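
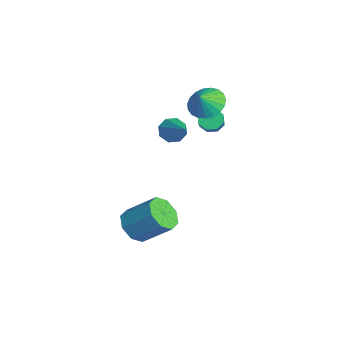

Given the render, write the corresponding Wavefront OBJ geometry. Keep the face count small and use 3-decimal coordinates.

v 0.278 -4.436 -3.556
v 1.075 -4.274 -4.251
v 1.959 -3.002 -2.939
v 1.162 -3.164 -2.244
v 0.459 -3.743 -4.35
v 1.344 -2.471 -3.039
v -0.263 -3.618 -3.985
v 0.622 -2.346 -2.673
v -0.668 -3.972 -3.368
v 0.216 -2.701 -2.056
v -0.519 -4.598 -2.861
v 0.365 -3.326 -1.549
v 0.096 -5.129 -2.761
v 0.981 -3.857 -1.45
v 0.818 -5.254 -3.127
v 1.703 -3.982 -1.815
v 1.224 -4.899 -3.744
v 2.108 -3.628 -2.432
v -1.972 0.116 3.32
v -0.984 0.183 2.94
v -1.628 -0.396 4.12
v -1.013 0.548 3.185
v -1.207 0.838 3.454
v -1.534 1.003 3.7
v -1.936 1.015 3.88
v -2.344 0.872 3.963
v -2.688 0.597 3.935
v -2.908 0.24 3.801
v -2.966 -0.139 3.583
v -2.852 -0.474 3.32
v -2.586 -0.707 3.057
v -2.213 -0.797 2.839
v -1.799 -0.73 2.705
v -1.415 -0.516 2.677
v -1.127 -0.193 2.76
v -1.611 -1.806 1.884
v -1.205 -1.561 1.253
v 0.131 -1.734 3.036
v -1.435 -1.102 1.572
v -1.768 -1.056 2.075
v -2.01 -1.449 2.465
v -2.018 -2.051 2.516
v -1.788 -2.51 2.196
v -1.455 -2.557 1.694
v -1.213 -2.164 1.304
v -2.561 0.608 1.437
v -2.227 0.26 0.93
v -1.345 -0.097 1.756
v -1.679 0.252 2.263
v -2.062 0.768 0.973
v -1.18 0.411 1.799
v -2.189 1.182 1.288
v -1.307 0.826 2.114
v -2.534 1.261 1.69
v -1.652 0.904 2.516
v -2.895 0.957 1.944
v -2.013 0.6 2.77
v -3.06 0.449 1.901
v -2.178 0.092 2.727
v -2.933 0.034 1.586
v -2.051 -0.322 2.412
v -2.588 -0.044 1.184
v -1.706 -0.401 2.01
f 2 1 5
f 2 5 3
f 3 5 6
f 3 6 4
f 5 1 7
f 5 7 6
f 6 7 8
f 6 8 4
f 7 1 9
f 7 9 8
f 8 9 10
f 8 10 4
f 9 1 11
f 9 11 10
f 10 11 12
f 10 12 4
f 11 1 13
f 11 13 12
f 12 13 14
f 12 14 4
f 13 1 15
f 13 15 14
f 14 15 16
f 14 16 4
f 15 1 17
f 15 17 16
f 16 17 18
f 16 18 4
f 17 1 2
f 17 2 18
f 18 2 3
f 18 3 4
f 20 19 22
f 20 22 21
f 22 19 23
f 22 23 21
f 23 19 24
f 23 24 21
f 24 19 25
f 24 25 21
f 25 19 26
f 25 26 21
f 26 19 27
f 26 27 21
f 27 19 28
f 27 28 21
f 28 19 29
f 28 29 21
f 29 19 30
f 29 30 21
f 30 19 31
f 30 31 21
f 31 19 32
f 31 32 21
f 32 19 33
f 32 33 21
f 33 19 34
f 33 34 21
f 34 19 35
f 34 35 21
f 35 19 20
f 35 20 21
f 37 36 39
f 37 39 38
f 39 36 40
f 39 40 38
f 40 36 41
f 40 41 38
f 41 36 42
f 41 42 38
f 42 36 43
f 42 43 38
f 43 36 44
f 43 44 38
f 44 36 45
f 44 45 38
f 45 36 37
f 45 37 38
f 47 46 50
f 47 50 48
f 48 50 51
f 48 51 49
f 50 46 52
f 50 52 51
f 51 52 53
f 51 53 49
f 52 46 54
f 52 54 53
f 53 54 55
f 53 55 49
f 54 46 56
f 54 56 55
f 55 56 57
f 55 57 49
f 56 46 58
f 56 58 57
f 57 58 59
f 57 59 49
f 58 46 60
f 58 60 59
f 59 60 61
f 59 61 49
f 60 46 62
f 60 62 61
f 61 62 63
f 61 63 49
f 62 46 47
f 62 47 63
f 63 47 48
f 63 48 49



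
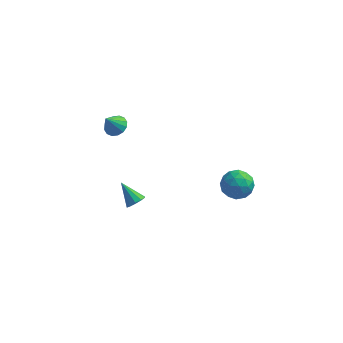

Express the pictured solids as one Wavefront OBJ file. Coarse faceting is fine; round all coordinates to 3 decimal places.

v 3.641 1.543 1.468
v 4.078 1.356 2.262
v 2.702 0.404 1.718
v 3.139 0.217 2.512
v 2.636 0.99 2.431
v 3.217 1.694 2.277
v 3.563 0.066 1.703
v 4.144 0.77 1.549
v 4.03 0.443 2.407
v 3.457 1.014 2.857
v 3.323 0.746 1.123
v 2.75 1.317 1.573
v 3.942 1.549 1.843
v 2.838 0.211 2.137
v 2.542 0.665 2.089
v 2.8 0.555 2.556
v 3.436 1.748 1.852
v 3.693 1.638 2.319
v 2.845 1.423 2.418
v 3.087 0.122 1.661
v 3.344 0.012 2.128
v 3.98 1.205 1.424
v 4.238 1.095 1.891
v 3.935 0.337 1.562
v 4.171 0.903 2.395
v 3.619 0.234 2.542
v 3.868 0.145 2.067
v 4.209 0.559 1.976
v 3.834 1.239 2.66
v 3.282 0.569 2.806
v 2.987 1.024 2.759
v 3.328 1.437 2.668
v 3.806 0.702 2.745
v 3.498 1.191 1.174
v 2.946 0.521 1.32
v 3.452 0.323 1.312
v 3.793 0.736 1.221
v 3.161 1.526 1.438
v 2.609 0.857 1.585
v 2.571 1.201 2.004
v 2.912 1.615 1.913
v 2.974 1.058 1.235
v -3.783 4.108 2.194
v -3.416 4.552 2.556
v -4.177 3.592 3.226
v -3.73 4.706 2.513
v -4.058 4.7 2.385
v -4.312 4.536 2.205
v -4.424 4.256 2.023
v -4.364 3.938 1.886
v -4.149 3.665 1.832
v -3.835 3.511 1.874
v -3.508 3.517 2.003
v -3.254 3.681 2.182
v -3.141 3.961 2.365
v -3.201 4.279 2.502
v -1.762 0.313 -0.199
v -1.322 0.473 0.144
v -2.678 0.867 0.719
v -1.388 0.741 -0.085
v -1.597 0.846 -0.357
v -1.869 0.747 -0.568
v -2.1 0.482 -0.639
v -2.202 0.152 -0.541
v -2.136 -0.116 -0.312
v -1.927 -0.221 -0.041
v -1.655 -0.121 0.171
v -1.424 0.144 0.241
f 1 38 17
f 38 12 41
f 17 41 6
f 38 41 17
f 1 17 13
f 17 6 18
f 13 18 2
f 17 18 13
f 1 13 22
f 13 2 23
f 22 23 8
f 13 23 22
f 1 22 34
f 22 8 37
f 34 37 11
f 22 37 34
f 1 34 38
f 34 11 42
f 38 42 12
f 34 42 38
f 2 18 29
f 18 6 32
f 29 32 10
f 18 32 29
f 6 41 19
f 41 12 40
f 19 40 5
f 41 40 19
f 12 42 39
f 42 11 35
f 39 35 3
f 42 35 39
f 11 37 36
f 37 8 24
f 36 24 7
f 37 24 36
f 8 23 28
f 23 2 25
f 28 25 9
f 23 25 28
f 4 30 16
f 30 10 31
f 16 31 5
f 30 31 16
f 4 16 14
f 16 5 15
f 14 15 3
f 16 15 14
f 4 14 21
f 14 3 20
f 21 20 7
f 14 20 21
f 4 21 26
f 21 7 27
f 26 27 9
f 21 27 26
f 4 26 30
f 26 9 33
f 30 33 10
f 26 33 30
f 5 31 19
f 31 10 32
f 19 32 6
f 31 32 19
f 3 15 39
f 15 5 40
f 39 40 12
f 15 40 39
f 7 20 36
f 20 3 35
f 36 35 11
f 20 35 36
f 9 27 28
f 27 7 24
f 28 24 8
f 27 24 28
f 10 33 29
f 33 9 25
f 29 25 2
f 33 25 29
f 44 43 46
f 44 46 45
f 46 43 47
f 46 47 45
f 47 43 48
f 47 48 45
f 48 43 49
f 48 49 45
f 49 43 50
f 49 50 45
f 50 43 51
f 50 51 45
f 51 43 52
f 51 52 45
f 52 43 53
f 52 53 45
f 53 43 54
f 53 54 45
f 54 43 55
f 54 55 45
f 55 43 56
f 55 56 45
f 56 43 44
f 56 44 45
f 58 57 60
f 58 60 59
f 60 57 61
f 60 61 59
f 61 57 62
f 61 62 59
f 62 57 63
f 62 63 59
f 63 57 64
f 63 64 59
f 64 57 65
f 64 65 59
f 65 57 66
f 65 66 59
f 66 57 67
f 66 67 59
f 67 57 68
f 67 68 59
f 68 57 58
f 68 58 59



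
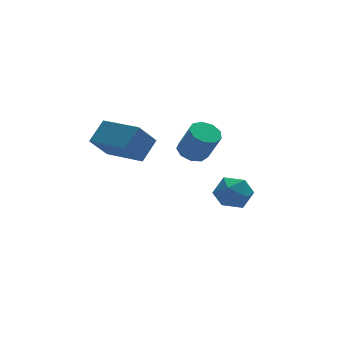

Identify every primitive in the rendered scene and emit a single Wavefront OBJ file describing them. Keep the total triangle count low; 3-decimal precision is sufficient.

v -3.207 1.856 -0.278
v -4.003 1.606 0.719
v -4.076 3.511 -0.556
v -4.872 3.261 0.44
v -2.448 2.379 0.46
v -3.244 2.129 1.456
v -3.317 4.034 0.181
v -4.113 3.784 1.178
v -1.089 2.033 -0.221
v -0.613 2.496 -0.134
v -0.295 1.93 1.129
v -0.771 1.467 1.041
v -1.012 2.647 0.034
v -0.693 2.081 1.297
v -1.447 2.511 0.083
v -1.128 1.945 1.346
v -1.714 2.151 -0.011
v -1.396 1.585 1.252
v -1.689 1.736 -0.203
v -1.371 1.17 1.06
v -1.384 1.46 -0.404
v -1.065 0.894 0.859
v -0.94 1.452 -0.519
v -0.622 0.886 0.743
v -0.567 1.716 -0.495
v -0.248 1.15 0.767
v -0.438 2.128 -0.343
v -0.119 1.563 0.92
v -0.001 2.62 -3.121
v 0.584 3.263 -3.329
v 1.076 1.657 -3.071
v 1.661 2.3 -3.279
v 1.257 2.304 -2.482
v 0.592 2.899 -2.512
v 1.068 2.021 -3.888
v 0.403 2.616 -3.918
v 1.245 2.893 -3.803
v 1.361 3.068 -2.934
v 0.299 1.852 -3.466
v 0.415 2.027 -2.597
f 2 4 1
f 5 2 1
f 1 4 3
f 3 5 1
f 2 8 4
f 6 2 5
f 6 8 2
f 4 8 3
f 7 5 3
f 3 8 7
f 7 6 5
f 8 6 7
f 10 9 13
f 10 13 11
f 11 13 14
f 11 14 12
f 13 9 15
f 13 15 14
f 14 15 16
f 14 16 12
f 15 9 17
f 15 17 16
f 16 17 18
f 16 18 12
f 17 9 19
f 17 19 18
f 18 19 20
f 18 20 12
f 19 9 21
f 19 21 20
f 20 21 22
f 20 22 12
f 21 9 23
f 21 23 22
f 22 23 24
f 22 24 12
f 23 9 25
f 23 25 24
f 24 25 26
f 24 26 12
f 25 9 27
f 25 27 26
f 26 27 28
f 26 28 12
f 27 9 10
f 27 10 28
f 28 10 11
f 28 11 12
f 29 40 34
f 29 34 30
f 29 30 36
f 29 36 39
f 29 39 40
f 30 34 38
f 34 40 33
f 40 39 31
f 39 36 35
f 36 30 37
f 32 38 33
f 32 33 31
f 32 31 35
f 32 35 37
f 32 37 38
f 33 38 34
f 31 33 40
f 35 31 39
f 37 35 36
f 38 37 30



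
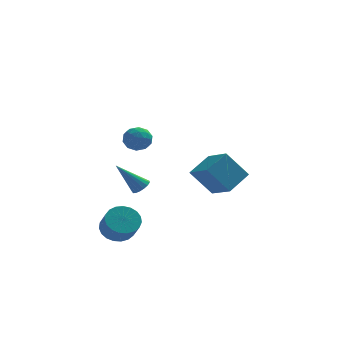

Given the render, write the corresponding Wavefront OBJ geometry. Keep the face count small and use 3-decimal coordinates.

v 2.194 3.498 -2.076
v 3.294 4.573 -1.263
v 3.444 3.406 -3.647
v 4.544 4.481 -2.834
v 3.076 1.999 -1.286
v 4.176 3.074 -0.473
v 4.326 1.907 -2.857
v 5.426 2.982 -2.044
v -0.648 -2.859 2.872
v -0.102 -3.118 3.411
v -1.358 -3.942 3.069
v -0.812 -4.201 3.608
v -1.278 -3.562 3.78
v -0.839 -2.893 3.658
v -0.621 -4.167 2.822
v -0.182 -3.498 2.7
v -0.085 -3.927 3.38
v -0.492 -3.553 3.972
v -0.968 -3.507 2.508
v -1.375 -3.133 3.1
v -0.313 -2.893 3.124
v -1.147 -4.167 3.356
v -1.421 -3.791 3.457
v -1.1 -3.944 3.774
v -0.746 -2.761 3.269
v -0.425 -2.913 3.586
v -1.116 -3.174 3.803
v -1.035 -4.147 2.894
v -0.714 -4.299 3.211
v -0.36 -3.116 2.706
v -0.039 -3.269 3.023
v -0.344 -3.886 2.677
v 0.018 -3.521 3.423
v -0.399 -4.158 3.538
v -0.287 -4.138 3.076
v -0.029 -3.745 3.005
v -0.221 -3.301 3.771
v -0.638 -3.938 3.886
v -0.912 -3.562 3.987
v -0.654 -3.169 3.916
v -0.211 -3.777 3.752
v -0.822 -3.122 2.594
v -1.239 -3.759 2.709
v -0.806 -3.891 2.564
v -0.548 -3.498 2.493
v -1.061 -2.902 2.942
v -1.478 -3.539 3.057
v -1.431 -3.315 3.475
v -1.173 -2.922 3.404
v -1.249 -3.283 2.728
v -0.543 -1.605 -0.962
v -0.1 -1.478 -0.593
v -1.837 -1.635 0.602
v -0.199 -1.225 -0.67
v -0.376 -1.059 -0.813
v -0.592 -1.017 -0.991
v -0.797 -1.111 -1.162
v -0.943 -1.317 -1.287
v -0.998 -1.589 -1.338
v -0.949 -1.865 -1.302
v -0.807 -2.081 -1.189
v -0.604 -2.188 -1.024
v -0.388 -2.161 -0.844
v -0.207 -2.007 -0.692
v -0.103 -1.761 -0.601
v -1.795 -1.887 -3.818
v -0.885 -1.527 -3.768
v -0.575 -2.453 -2.752
v -1.485 -2.813 -2.802
v -1.083 -1.295 -3.497
v -0.772 -2.221 -2.481
v -1.404 -1.166 -3.282
v -1.093 -2.092 -2.265
v -1.793 -1.162 -3.159
v -1.482 -2.088 -2.142
v -2.182 -1.283 -3.15
v -1.871 -2.209 -2.133
v -2.504 -1.508 -3.257
v -2.193 -2.434 -2.24
v -2.704 -1.799 -3.461
v -2.393 -2.725 -2.444
v -2.746 -2.105 -3.726
v -2.436 -3.031 -2.71
v -2.625 -2.374 -4.008
v -2.314 -3.3 -2.991
v -2.36 -2.558 -4.257
v -2.049 -3.484 -3.24
v -1.997 -2.626 -4.43
v -1.686 -3.552 -3.413
v -1.6 -2.566 -4.497
v -1.289 -3.492 -3.48
v -1.236 -2.389 -4.447
v -0.925 -3.315 -3.43
v -0.969 -2.125 -4.288
v -0.658 -3.051 -3.271
v -0.845 -1.82 -4.048
v -0.534 -2.746 -3.031
f 2 4 1
f 5 2 1
f 1 4 3
f 3 5 1
f 2 8 4
f 6 2 5
f 6 8 2
f 4 8 3
f 7 5 3
f 3 8 7
f 7 6 5
f 8 6 7
f 9 46 25
f 46 20 49
f 25 49 14
f 46 49 25
f 9 25 21
f 25 14 26
f 21 26 10
f 25 26 21
f 9 21 30
f 21 10 31
f 30 31 16
f 21 31 30
f 9 30 42
f 30 16 45
f 42 45 19
f 30 45 42
f 9 42 46
f 42 19 50
f 46 50 20
f 42 50 46
f 10 26 37
f 26 14 40
f 37 40 18
f 26 40 37
f 14 49 27
f 49 20 48
f 27 48 13
f 49 48 27
f 20 50 47
f 50 19 43
f 47 43 11
f 50 43 47
f 19 45 44
f 45 16 32
f 44 32 15
f 45 32 44
f 16 31 36
f 31 10 33
f 36 33 17
f 31 33 36
f 12 38 24
f 38 18 39
f 24 39 13
f 38 39 24
f 12 24 22
f 24 13 23
f 22 23 11
f 24 23 22
f 12 22 29
f 22 11 28
f 29 28 15
f 22 28 29
f 12 29 34
f 29 15 35
f 34 35 17
f 29 35 34
f 12 34 38
f 34 17 41
f 38 41 18
f 34 41 38
f 13 39 27
f 39 18 40
f 27 40 14
f 39 40 27
f 11 23 47
f 23 13 48
f 47 48 20
f 23 48 47
f 15 28 44
f 28 11 43
f 44 43 19
f 28 43 44
f 17 35 36
f 35 15 32
f 36 32 16
f 35 32 36
f 18 41 37
f 41 17 33
f 37 33 10
f 41 33 37
f 52 51 54
f 52 54 53
f 54 51 55
f 54 55 53
f 55 51 56
f 55 56 53
f 56 51 57
f 56 57 53
f 57 51 58
f 57 58 53
f 58 51 59
f 58 59 53
f 59 51 60
f 59 60 53
f 60 51 61
f 60 61 53
f 61 51 62
f 61 62 53
f 62 51 63
f 62 63 53
f 63 51 64
f 63 64 53
f 64 51 65
f 64 65 53
f 65 51 52
f 65 52 53
f 67 66 70
f 67 70 68
f 68 70 71
f 68 71 69
f 70 66 72
f 70 72 71
f 71 72 73
f 71 73 69
f 72 66 74
f 72 74 73
f 73 74 75
f 73 75 69
f 74 66 76
f 74 76 75
f 75 76 77
f 75 77 69
f 76 66 78
f 76 78 77
f 77 78 79
f 77 79 69
f 78 66 80
f 78 80 79
f 79 80 81
f 79 81 69
f 80 66 82
f 80 82 81
f 81 82 83
f 81 83 69
f 82 66 84
f 82 84 83
f 83 84 85
f 83 85 69
f 84 66 86
f 84 86 85
f 85 86 87
f 85 87 69
f 86 66 88
f 86 88 87
f 87 88 89
f 87 89 69
f 88 66 90
f 88 90 89
f 89 90 91
f 89 91 69
f 90 66 92
f 90 92 91
f 91 92 93
f 91 93 69
f 92 66 94
f 92 94 93
f 93 94 95
f 93 95 69
f 94 66 96
f 94 96 95
f 95 96 97
f 95 97 69
f 96 66 67
f 96 67 97
f 97 67 68
f 97 68 69



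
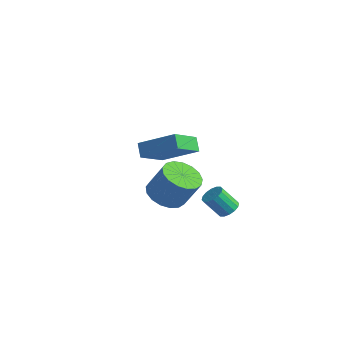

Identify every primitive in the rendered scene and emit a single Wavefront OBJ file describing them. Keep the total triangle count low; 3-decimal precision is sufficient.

v -0.511 3.854 -3.514
v -0.207 4.242 -3.138
v -0.706 3.614 -2.089
v -1.009 3.226 -2.466
v -0.492 4.382 -3.189
v -0.99 3.753 -2.141
v -0.781 4.38 -3.328
v -1.28 3.752 -2.279
v -0.998 4.237 -3.516
v -1.497 3.609 -2.468
v -1.085 3.992 -3.704
v -1.583 3.364 -2.656
v -1.017 3.71 -3.841
v -1.516 3.081 -2.793
v -0.814 3.466 -3.891
v -1.313 2.838 -2.842
v -0.53 3.327 -3.839
v -1.028 2.698 -2.791
v -0.24 3.328 -3.701
v -0.739 2.7 -2.652
v -0.023 3.471 -3.512
v -0.522 2.843 -2.464
v 0.063 3.716 -3.324
v -0.435 3.088 -2.276
v -0.004 3.999 -3.187
v -0.503 3.37 -2.139
v -3.174 2.171 -3.04
v -2.281 1.678 -3.396
v -1.453 2.037 -1.816
v -2.346 2.529 -1.46
v -2.217 2.17 -3.541
v -1.389 2.529 -1.961
v -2.373 2.663 -3.572
v -1.545 3.021 -1.991
v -2.712 3.042 -3.48
v -1.883 3.4 -1.9
v -3.156 3.222 -3.288
v -2.328 3.58 -1.707
v -3.605 3.161 -3.039
v -2.777 3.519 -1.458
v -3.955 2.873 -2.79
v -3.127 3.232 -1.21
v -4.126 2.425 -2.599
v -3.298 2.783 -1.018
v -4.079 1.918 -2.509
v -3.251 2.276 -0.928
v -3.825 1.469 -2.54
v -2.997 1.827 -0.96
v -3.421 1.181 -2.686
v -2.593 1.539 -1.106
v -2.961 1.12 -2.913
v -2.133 1.478 -1.333
v -2.55 1.299 -3.17
v -1.722 1.658 -1.589
v -0.48 -0.333 1.514
v -0.238 -1.828 2.371
v -0.982 -0.067 2.12
v -0.74 -1.562 2.976
v 1.12 0.482 2.484
v 1.362 -1.013 3.34
v 0.618 0.748 3.089
v 0.86 -0.747 3.946
f 2 1 5
f 2 5 3
f 3 5 6
f 3 6 4
f 5 1 7
f 5 7 6
f 6 7 8
f 6 8 4
f 7 1 9
f 7 9 8
f 8 9 10
f 8 10 4
f 9 1 11
f 9 11 10
f 10 11 12
f 10 12 4
f 11 1 13
f 11 13 12
f 12 13 14
f 12 14 4
f 13 1 15
f 13 15 14
f 14 15 16
f 14 16 4
f 15 1 17
f 15 17 16
f 16 17 18
f 16 18 4
f 17 1 19
f 17 19 18
f 18 19 20
f 18 20 4
f 19 1 21
f 19 21 20
f 20 21 22
f 20 22 4
f 21 1 23
f 21 23 22
f 22 23 24
f 22 24 4
f 23 1 25
f 23 25 24
f 24 25 26
f 24 26 4
f 25 1 2
f 25 2 26
f 26 2 3
f 26 3 4
f 28 27 31
f 28 31 29
f 29 31 32
f 29 32 30
f 31 27 33
f 31 33 32
f 32 33 34
f 32 34 30
f 33 27 35
f 33 35 34
f 34 35 36
f 34 36 30
f 35 27 37
f 35 37 36
f 36 37 38
f 36 38 30
f 37 27 39
f 37 39 38
f 38 39 40
f 38 40 30
f 39 27 41
f 39 41 40
f 40 41 42
f 40 42 30
f 41 27 43
f 41 43 42
f 42 43 44
f 42 44 30
f 43 27 45
f 43 45 44
f 44 45 46
f 44 46 30
f 45 27 47
f 45 47 46
f 46 47 48
f 46 48 30
f 47 27 49
f 47 49 48
f 48 49 50
f 48 50 30
f 49 27 51
f 49 51 50
f 50 51 52
f 50 52 30
f 51 27 53
f 51 53 52
f 52 53 54
f 52 54 30
f 53 27 28
f 53 28 54
f 54 28 29
f 54 29 30
f 56 58 55
f 59 56 55
f 55 58 57
f 57 59 55
f 56 62 58
f 60 56 59
f 60 62 56
f 58 62 57
f 61 59 57
f 57 62 61
f 61 60 59
f 62 60 61



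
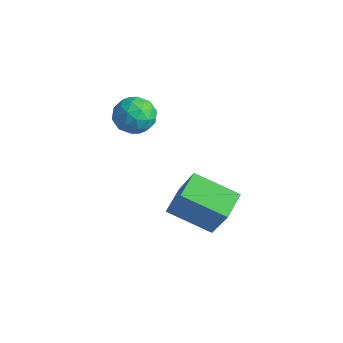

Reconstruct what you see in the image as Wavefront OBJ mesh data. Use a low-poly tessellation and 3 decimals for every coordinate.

v -0.926 1.657 -0.831
v -0.096 1.233 -0.918
v -1.624 0.327 -1.022
v -0.794 -0.097 -1.109
v -1.057 0.252 -0.281
v -0.626 1.074 -0.163
v -1.094 0.486 -1.777
v -0.663 1.308 -1.659
v -0.2 0.51 -1.502
v -0.177 0.365 -0.578
v -1.543 1.195 -1.362
v -1.52 1.05 -0.438
v -0.449 1.562 -0.858
v -1.271 -0.002 -1.082
v -1.425 0.203 -0.596
v -0.937 -0.046 -0.647
v -0.761 1.468 -0.414
v -0.273 1.219 -0.465
v -0.838 0.642 -0.091
v -1.447 0.341 -1.475
v -0.959 0.092 -1.526
v -0.783 1.606 -1.293
v -0.295 1.357 -1.344
v -0.882 0.918 -1.849
v -0.023 0.887 -1.252
v -0.434 0.106 -1.365
v -0.61 0.448 -1.757
v -0.356 0.931 -1.688
v -0.009 0.802 -0.709
v -0.42 0.021 -0.821
v -0.575 0.226 -0.335
v -0.321 0.709 -0.266
v -0.071 0.377 -1.053
v -1.3 1.539 -1.119
v -1.711 0.758 -1.231
v -1.399 0.851 -1.674
v -1.145 1.334 -1.605
v -1.286 1.454 -0.575
v -1.697 0.673 -0.688
v -1.364 0.629 -0.252
v -1.11 1.112 -0.183
v -1.649 1.183 -0.887
v 3.656 1.032 -5.158
v 2.143 -0.018 -4.353
v 3.119 2.096 -4.78
v 1.606 1.045 -3.975
v 4.714 0.915 -3.325
v 3.201 -0.136 -2.52
v 4.177 1.978 -2.947
v 2.664 0.928 -2.142
f 1 38 17
f 38 12 41
f 17 41 6
f 38 41 17
f 1 17 13
f 17 6 18
f 13 18 2
f 17 18 13
f 1 13 22
f 13 2 23
f 22 23 8
f 13 23 22
f 1 22 34
f 22 8 37
f 34 37 11
f 22 37 34
f 1 34 38
f 34 11 42
f 38 42 12
f 34 42 38
f 2 18 29
f 18 6 32
f 29 32 10
f 18 32 29
f 6 41 19
f 41 12 40
f 19 40 5
f 41 40 19
f 12 42 39
f 42 11 35
f 39 35 3
f 42 35 39
f 11 37 36
f 37 8 24
f 36 24 7
f 37 24 36
f 8 23 28
f 23 2 25
f 28 25 9
f 23 25 28
f 4 30 16
f 30 10 31
f 16 31 5
f 30 31 16
f 4 16 14
f 16 5 15
f 14 15 3
f 16 15 14
f 4 14 21
f 14 3 20
f 21 20 7
f 14 20 21
f 4 21 26
f 21 7 27
f 26 27 9
f 21 27 26
f 4 26 30
f 26 9 33
f 30 33 10
f 26 33 30
f 5 31 19
f 31 10 32
f 19 32 6
f 31 32 19
f 3 15 39
f 15 5 40
f 39 40 12
f 15 40 39
f 7 20 36
f 20 3 35
f 36 35 11
f 20 35 36
f 9 27 28
f 27 7 24
f 28 24 8
f 27 24 28
f 10 33 29
f 33 9 25
f 29 25 2
f 33 25 29
f 44 46 43
f 47 44 43
f 43 46 45
f 45 47 43
f 44 50 46
f 48 44 47
f 48 50 44
f 46 50 45
f 49 47 45
f 45 50 49
f 49 48 47
f 50 48 49



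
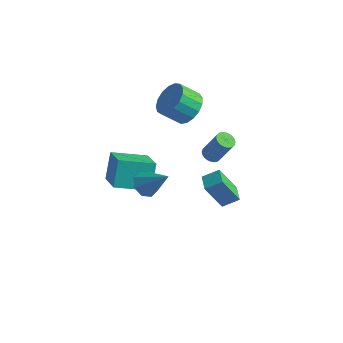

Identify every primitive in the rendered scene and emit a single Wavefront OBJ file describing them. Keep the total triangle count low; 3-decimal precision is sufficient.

v 0.223 -3.277 1.646
v 0.71 -3.593 1.171
v 1.457 -3.283 2.914
v 0.729 -3.019 1.155
v 0.451 -2.596 1.427
v 0.04 -2.572 1.827
v -0.264 -2.96 2.121
v -0.283 -3.534 2.136
v -0.005 -3.957 1.864
v 0.406 -3.981 1.464
v -3.861 -0.293 -2.942
v -4.092 0.627 -1.654
v -2.317 0.777 -3.429
v -2.549 1.696 -2.14
v -2.631 -1.556 -1.82
v -2.863 -0.637 -0.531
v -1.088 -0.487 -2.306
v -1.319 0.433 -1.018
v 1.219 1.451 0.141
v 1.681 1.496 -0.093
v 2.384 1.654 1.325
v 1.921 1.609 1.559
v 1.621 1.69 -0.085
v 2.324 1.848 1.333
v 1.501 1.847 -0.043
v 2.203 2.005 1.375
v 1.337 1.945 0.028
v 2.04 2.102 1.445
v 1.155 1.967 0.115
v 1.858 2.124 1.533
v 0.983 1.91 0.207
v 1.686 2.068 1.624
v 0.847 1.784 0.288
v 1.55 1.942 1.706
v 0.767 1.607 0.348
v 1.47 1.765 1.765
v 0.756 1.406 0.375
v 1.459 1.564 1.793
v 0.816 1.212 0.367
v 1.519 1.37 1.785
v 0.937 1.055 0.325
v 1.639 1.213 1.743
v 1.1 0.958 0.255
v 1.803 1.115 1.672
v 1.282 0.936 0.167
v 1.985 1.093 1.585
v 1.454 0.992 0.076
v 2.157 1.15 1.493
v 1.59 1.118 -0.006
v 2.293 1.276 1.412
v 1.67 1.295 -0.065
v 2.373 1.453 1.352
v -0.96 3.15 1.359
v -0.173 2.737 1.838
v -0.993 2.196 2.72
v -1.78 2.61 2.241
v -0.226 3.167 2.053
v -1.046 2.626 2.934
v -0.447 3.593 2.108
v -1.267 3.052 2.99
v -0.785 3.918 1.992
v -1.606 3.377 2.874
v -1.164 4.067 1.731
v -1.984 3.526 2.613
v -1.496 4.006 1.385
v -2.316 3.465 2.267
v -1.705 3.749 1.033
v -2.525 3.208 1.914
v -1.743 3.355 0.756
v -2.564 2.814 1.637
v -1.602 2.914 0.616
v -2.423 2.373 1.498
v -1.314 2.527 0.648
v -2.134 1.987 1.529
v -0.944 2.283 0.842
v -1.765 1.743 1.723
v -0.579 2.238 1.154
v -1.399 1.697 2.036
v -0.3 2.401 1.514
v -1.121 1.861 2.395
v 3.456 -1.645 -0.06
v 2.78 -2.164 1.526
v 2.909 -0.918 -0.055
v 2.233 -1.436 1.53
v 4.127 -1.144 0.39
v 3.451 -1.662 1.975
v 3.58 -0.416 0.394
v 2.904 -0.935 1.98
f 2 1 4
f 2 4 3
f 4 1 5
f 4 5 3
f 5 1 6
f 5 6 3
f 6 1 7
f 6 7 3
f 7 1 8
f 7 8 3
f 8 1 9
f 8 9 3
f 9 1 10
f 9 10 3
f 10 1 2
f 10 2 3
f 12 14 11
f 15 12 11
f 11 14 13
f 13 15 11
f 12 18 14
f 16 12 15
f 16 18 12
f 14 18 13
f 17 15 13
f 13 18 17
f 17 16 15
f 18 16 17
f 20 19 23
f 20 23 21
f 21 23 24
f 21 24 22
f 23 19 25
f 23 25 24
f 24 25 26
f 24 26 22
f 25 19 27
f 25 27 26
f 26 27 28
f 26 28 22
f 27 19 29
f 27 29 28
f 28 29 30
f 28 30 22
f 29 19 31
f 29 31 30
f 30 31 32
f 30 32 22
f 31 19 33
f 31 33 32
f 32 33 34
f 32 34 22
f 33 19 35
f 33 35 34
f 34 35 36
f 34 36 22
f 35 19 37
f 35 37 36
f 36 37 38
f 36 38 22
f 37 19 39
f 37 39 38
f 38 39 40
f 38 40 22
f 39 19 41
f 39 41 40
f 40 41 42
f 40 42 22
f 41 19 43
f 41 43 42
f 42 43 44
f 42 44 22
f 43 19 45
f 43 45 44
f 44 45 46
f 44 46 22
f 45 19 47
f 45 47 46
f 46 47 48
f 46 48 22
f 47 19 49
f 47 49 48
f 48 49 50
f 48 50 22
f 49 19 51
f 49 51 50
f 50 51 52
f 50 52 22
f 51 19 20
f 51 20 52
f 52 20 21
f 52 21 22
f 54 53 57
f 54 57 55
f 55 57 58
f 55 58 56
f 57 53 59
f 57 59 58
f 58 59 60
f 58 60 56
f 59 53 61
f 59 61 60
f 60 61 62
f 60 62 56
f 61 53 63
f 61 63 62
f 62 63 64
f 62 64 56
f 63 53 65
f 63 65 64
f 64 65 66
f 64 66 56
f 65 53 67
f 65 67 66
f 66 67 68
f 66 68 56
f 67 53 69
f 67 69 68
f 68 69 70
f 68 70 56
f 69 53 71
f 69 71 70
f 70 71 72
f 70 72 56
f 71 53 73
f 71 73 72
f 72 73 74
f 72 74 56
f 73 53 75
f 73 75 74
f 74 75 76
f 74 76 56
f 75 53 77
f 75 77 76
f 76 77 78
f 76 78 56
f 77 53 79
f 77 79 78
f 78 79 80
f 78 80 56
f 79 53 54
f 79 54 80
f 80 54 55
f 80 55 56
f 82 84 81
f 85 82 81
f 81 84 83
f 83 85 81
f 82 88 84
f 86 82 85
f 86 88 82
f 84 88 83
f 87 85 83
f 83 88 87
f 87 86 85
f 88 86 87



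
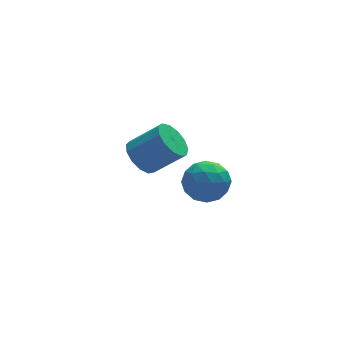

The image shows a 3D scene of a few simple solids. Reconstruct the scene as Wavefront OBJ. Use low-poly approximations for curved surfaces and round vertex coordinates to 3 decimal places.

v -0.44 0.83 1.882
v -0.015 0.231 2.197
v -1.465 0.049 1.783
v -1.04 -0.55 2.098
v -1.248 0.074 2.551
v -0.614 0.557 2.613
v -0.866 -0.277 1.367
v -0.232 0.206 1.429
v -0.278 -0.453 1.879
v -0.514 -0.236 2.611
v -0.966 0.516 1.369
v -1.202 0.733 2.101
v -0.137 0.599 2.049
v -1.343 -0.319 1.931
v -1.465 0.048 2.198
v -1.215 -0.304 2.383
v -0.49 0.791 2.293
v -0.24 0.439 2.478
v -0.965 0.346 2.686
v -1.24 -0.159 1.502
v -0.99 -0.511 1.687
v -0.265 0.584 1.597
v -0.015 0.232 1.782
v -0.515 -0.066 1.294
v -0.042 -0.155 2.046
v -0.645 -0.614 1.988
v -0.542 -0.453 1.558
v -0.17 -0.17 1.595
v -0.181 -0.027 2.477
v -0.784 -0.486 2.418
v -0.906 -0.12 2.685
v -0.533 0.164 2.721
v -0.335 -0.429 2.289
v -0.696 0.766 1.562
v -1.299 0.307 1.503
v -0.947 0.116 1.259
v -0.574 0.4 1.295
v -0.835 0.894 1.992
v -1.438 0.435 1.934
v -1.31 0.45 2.385
v -0.938 0.733 2.422
v -1.145 0.709 1.691
v -1.603 3.891 0.543
v -1.233 4.505 0.406
v -0.268 4.124 1.3
v -0.637 3.509 1.437
v -1.488 4.59 0.717
v -0.522 4.209 1.611
v -1.779 4.453 0.973
v -0.814 4.072 1.867
v -2.014 4.138 1.093
v -1.049 3.756 1.987
v -2.119 3.744 1.038
v -1.154 3.362 1.932
v -2.06 3.396 0.825
v -1.094 3.015 1.72
v -1.855 3.206 0.524
v -0.89 2.825 1.418
v -1.571 3.233 0.228
v -0.605 2.852 1.122
v -1.296 3.469 0.032
v -0.331 3.087 0.926
v -1.119 3.838 -0.001
v -0.154 3.457 0.893
v -1.096 4.225 0.138
v -0.13 3.843 1.032
f 1 38 17
f 38 12 41
f 17 41 6
f 38 41 17
f 1 17 13
f 17 6 18
f 13 18 2
f 17 18 13
f 1 13 22
f 13 2 23
f 22 23 8
f 13 23 22
f 1 22 34
f 22 8 37
f 34 37 11
f 22 37 34
f 1 34 38
f 34 11 42
f 38 42 12
f 34 42 38
f 2 18 29
f 18 6 32
f 29 32 10
f 18 32 29
f 6 41 19
f 41 12 40
f 19 40 5
f 41 40 19
f 12 42 39
f 42 11 35
f 39 35 3
f 42 35 39
f 11 37 36
f 37 8 24
f 36 24 7
f 37 24 36
f 8 23 28
f 23 2 25
f 28 25 9
f 23 25 28
f 4 30 16
f 30 10 31
f 16 31 5
f 30 31 16
f 4 16 14
f 16 5 15
f 14 15 3
f 16 15 14
f 4 14 21
f 14 3 20
f 21 20 7
f 14 20 21
f 4 21 26
f 21 7 27
f 26 27 9
f 21 27 26
f 4 26 30
f 26 9 33
f 30 33 10
f 26 33 30
f 5 31 19
f 31 10 32
f 19 32 6
f 31 32 19
f 3 15 39
f 15 5 40
f 39 40 12
f 15 40 39
f 7 20 36
f 20 3 35
f 36 35 11
f 20 35 36
f 9 27 28
f 27 7 24
f 28 24 8
f 27 24 28
f 10 33 29
f 33 9 25
f 29 25 2
f 33 25 29
f 44 43 47
f 44 47 45
f 45 47 48
f 45 48 46
f 47 43 49
f 47 49 48
f 48 49 50
f 48 50 46
f 49 43 51
f 49 51 50
f 50 51 52
f 50 52 46
f 51 43 53
f 51 53 52
f 52 53 54
f 52 54 46
f 53 43 55
f 53 55 54
f 54 55 56
f 54 56 46
f 55 43 57
f 55 57 56
f 56 57 58
f 56 58 46
f 57 43 59
f 57 59 58
f 58 59 60
f 58 60 46
f 59 43 61
f 59 61 60
f 60 61 62
f 60 62 46
f 61 43 63
f 61 63 62
f 62 63 64
f 62 64 46
f 63 43 65
f 63 65 64
f 64 65 66
f 64 66 46
f 65 43 44
f 65 44 66
f 66 44 45
f 66 45 46



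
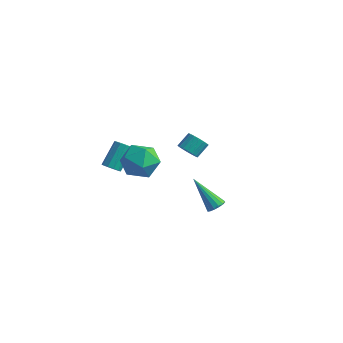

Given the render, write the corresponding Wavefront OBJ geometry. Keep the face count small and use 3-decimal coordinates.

v 4.162 -1.295 -1.994
v 4.562 -1.549 -1.676
v 2.758 -1.445 -0.346
v 4.594 -1.261 -1.623
v 4.51 -0.982 -1.668
v 4.334 -0.786 -1.801
v 4.111 -0.727 -1.985
v 3.902 -0.82 -2.172
v 3.763 -1.04 -2.311
v 3.731 -1.328 -2.365
v 3.814 -1.607 -2.319
v 3.991 -1.803 -2.186
v 4.214 -1.862 -2.002
v 4.422 -1.769 -1.815
v -2.175 -0.027 -1.427
v -1.269 0.237 -0.621
v -1.431 -1.877 -1.659
v -0.525 -1.613 -0.853
v -1.697 -1.718 -0.457
v -2.156 -0.574 -0.314
v -0.544 -1.066 -1.966
v -1.003 0.078 -1.823
v -0.261 -0.405 -0.954
v -0.973 -0.808 -0.022
v -1.727 -0.832 -2.258
v -2.439 -1.235 -1.326
v -3.895 -0.265 -3.191
v -3.644 0.113 -3.552
v -3.715 1.344 -2.31
v -3.965 0.965 -1.949
v -3.999 0.137 -3.596
v -4.07 1.368 -2.354
v -4.314 0.007 -3.484
v -4.385 1.237 -2.243
v -4.469 -0.227 -3.261
v -4.54 1.003 -2.019
v -4.404 -0.476 -3.011
v -4.475 0.755 -1.769
v -4.145 -0.644 -2.83
v -4.216 0.587 -1.588
v -3.79 -0.668 -2.786
v -3.861 0.563 -1.544
v -3.475 -0.537 -2.897
v -3.546 0.693 -1.656
v -3.32 -0.303 -3.121
v -3.391 0.927 -1.879
v -3.385 -0.055 -3.371
v -3.456 1.176 -2.129
v -0.132 1.807 -1.298
v 0.442 1.508 -1.057
v 0.585 2.293 -0.422
v 0.012 2.593 -0.662
v 0.546 1.678 -1.291
v 0.689 2.463 -0.655
v 0.516 1.874 -1.526
v 0.66 2.659 -0.89
v 0.358 2.056 -1.715
v 0.501 2.841 -1.08
v 0.103 2.189 -1.822
v 0.246 2.974 -1.187
v -0.199 2.247 -1.825
v -0.055 3.032 -1.19
v -0.487 2.217 -1.724
v -0.344 3.002 -1.089
v -0.705 2.107 -1.538
v -0.562 2.892 -0.903
v -0.809 1.937 -1.305
v -0.666 2.722 -0.669
v -0.78 1.741 -1.07
v -0.636 2.526 -0.434
v -0.621 1.559 -0.88
v -0.478 2.344 -0.245
v -0.366 1.426 -0.773
v -0.223 2.211 -0.138
v -0.065 1.368 -0.77
v 0.079 2.153 -0.135
v 0.224 1.398 -0.871
v 0.367 2.183 -0.236
f 2 1 4
f 2 4 3
f 4 1 5
f 4 5 3
f 5 1 6
f 5 6 3
f 6 1 7
f 6 7 3
f 7 1 8
f 7 8 3
f 8 1 9
f 8 9 3
f 9 1 10
f 9 10 3
f 10 1 11
f 10 11 3
f 11 1 12
f 11 12 3
f 12 1 13
f 12 13 3
f 13 1 14
f 13 14 3
f 14 1 2
f 14 2 3
f 15 26 20
f 15 20 16
f 15 16 22
f 15 22 25
f 15 25 26
f 16 20 24
f 20 26 19
f 26 25 17
f 25 22 21
f 22 16 23
f 18 24 19
f 18 19 17
f 18 17 21
f 18 21 23
f 18 23 24
f 19 24 20
f 17 19 26
f 21 17 25
f 23 21 22
f 24 23 16
f 28 27 31
f 28 31 29
f 29 31 32
f 29 32 30
f 31 27 33
f 31 33 32
f 32 33 34
f 32 34 30
f 33 27 35
f 33 35 34
f 34 35 36
f 34 36 30
f 35 27 37
f 35 37 36
f 36 37 38
f 36 38 30
f 37 27 39
f 37 39 38
f 38 39 40
f 38 40 30
f 39 27 41
f 39 41 40
f 40 41 42
f 40 42 30
f 41 27 43
f 41 43 42
f 42 43 44
f 42 44 30
f 43 27 45
f 43 45 44
f 44 45 46
f 44 46 30
f 45 27 47
f 45 47 46
f 46 47 48
f 46 48 30
f 47 27 28
f 47 28 48
f 48 28 29
f 48 29 30
f 50 49 53
f 50 53 51
f 51 53 54
f 51 54 52
f 53 49 55
f 53 55 54
f 54 55 56
f 54 56 52
f 55 49 57
f 55 57 56
f 56 57 58
f 56 58 52
f 57 49 59
f 57 59 58
f 58 59 60
f 58 60 52
f 59 49 61
f 59 61 60
f 60 61 62
f 60 62 52
f 61 49 63
f 61 63 62
f 62 63 64
f 62 64 52
f 63 49 65
f 63 65 64
f 64 65 66
f 64 66 52
f 65 49 67
f 65 67 66
f 66 67 68
f 66 68 52
f 67 49 69
f 67 69 68
f 68 69 70
f 68 70 52
f 69 49 71
f 69 71 70
f 70 71 72
f 70 72 52
f 71 49 73
f 71 73 72
f 72 73 74
f 72 74 52
f 73 49 75
f 73 75 74
f 74 75 76
f 74 76 52
f 75 49 77
f 75 77 76
f 76 77 78
f 76 78 52
f 77 49 50
f 77 50 78
f 78 50 51
f 78 51 52



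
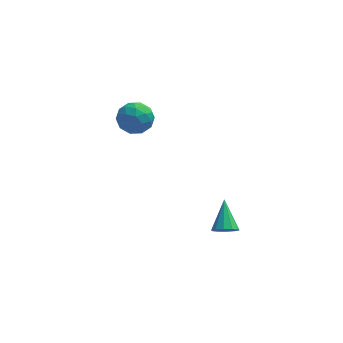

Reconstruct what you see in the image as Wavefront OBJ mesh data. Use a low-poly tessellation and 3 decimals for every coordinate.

v 1.635 -4.109 -0.688
v 1.938 -4.472 -0.227
v 1.605 -2.791 0.368
v 2.225 -4.287 -0.45
v 2.287 -4.034 -0.764
v 2.1 -3.81 -1.049
v 1.736 -3.7 -1.196
v 1.333 -3.747 -1.15
v 1.046 -3.932 -0.927
v 0.984 -4.185 -0.613
v 1.171 -4.409 -0.328
v 1.535 -4.519 -0.18
v -3.42 2.547 1.265
v -2.663 3.149 1.062
v -2.557 1.851 2.418
v -1.8 2.453 2.215
v -2.623 2.815 2.626
v -3.156 3.245 1.913
v -2.064 1.755 1.567
v -2.597 2.185 0.854
v -1.825 2.66 1.249
v -2.17 3.315 1.903
v -3.05 1.685 1.577
v -3.395 2.34 2.231
v -3.117 2.909 1.062
v -2.103 2.091 2.418
v -2.587 2.304 2.659
v -2.142 2.658 2.54
v -3.407 2.965 1.563
v -2.962 3.319 1.443
v -2.939 3.123 2.362
v -2.258 1.681 2.037
v -1.813 2.035 1.917
v -3.078 2.342 0.94
v -2.633 2.696 0.821
v -2.281 1.877 1.118
v -2.18 2.975 1.053
v -1.672 2.566 1.73
v -1.827 2.156 1.349
v -2.141 2.409 0.931
v -2.383 3.36 1.437
v -1.876 2.951 2.115
v -2.359 3.164 2.356
v -2.673 3.417 1.937
v -1.89 3.073 1.547
v -3.344 2.049 1.365
v -2.837 1.64 2.043
v -2.547 1.583 1.543
v -2.861 1.836 1.124
v -3.548 2.434 1.75
v -3.04 2.025 2.427
v -3.079 2.591 2.549
v -3.393 2.844 2.131
v -3.33 1.927 1.933
f 2 1 4
f 2 4 3
f 4 1 5
f 4 5 3
f 5 1 6
f 5 6 3
f 6 1 7
f 6 7 3
f 7 1 8
f 7 8 3
f 8 1 9
f 8 9 3
f 9 1 10
f 9 10 3
f 10 1 11
f 10 11 3
f 11 1 12
f 11 12 3
f 12 1 2
f 12 2 3
f 13 50 29
f 50 24 53
f 29 53 18
f 50 53 29
f 13 29 25
f 29 18 30
f 25 30 14
f 29 30 25
f 13 25 34
f 25 14 35
f 34 35 20
f 25 35 34
f 13 34 46
f 34 20 49
f 46 49 23
f 34 49 46
f 13 46 50
f 46 23 54
f 50 54 24
f 46 54 50
f 14 30 41
f 30 18 44
f 41 44 22
f 30 44 41
f 18 53 31
f 53 24 52
f 31 52 17
f 53 52 31
f 24 54 51
f 54 23 47
f 51 47 15
f 54 47 51
f 23 49 48
f 49 20 36
f 48 36 19
f 49 36 48
f 20 35 40
f 35 14 37
f 40 37 21
f 35 37 40
f 16 42 28
f 42 22 43
f 28 43 17
f 42 43 28
f 16 28 26
f 28 17 27
f 26 27 15
f 28 27 26
f 16 26 33
f 26 15 32
f 33 32 19
f 26 32 33
f 16 33 38
f 33 19 39
f 38 39 21
f 33 39 38
f 16 38 42
f 38 21 45
f 42 45 22
f 38 45 42
f 17 43 31
f 43 22 44
f 31 44 18
f 43 44 31
f 15 27 51
f 27 17 52
f 51 52 24
f 27 52 51
f 19 32 48
f 32 15 47
f 48 47 23
f 32 47 48
f 21 39 40
f 39 19 36
f 40 36 20
f 39 36 40
f 22 45 41
f 45 21 37
f 41 37 14
f 45 37 41



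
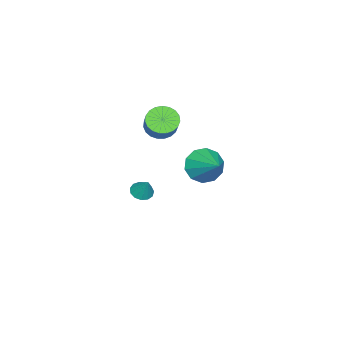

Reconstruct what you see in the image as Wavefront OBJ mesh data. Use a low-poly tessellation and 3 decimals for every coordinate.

v -0.024 -1.296 0.953
v 0.465 -1.218 0.472
v 1.253 -0.767 1.346
v 0.764 -0.844 1.827
v 0.331 -0.964 0.462
v 1.118 -0.513 1.336
v 0.135 -0.768 0.538
v 0.923 -0.317 1.411
v -0.088 -0.663 0.684
v 0.7 -0.212 1.558
v -0.3 -0.668 0.878
v 0.488 -0.217 1.752
v -0.464 -0.781 1.084
v 0.324 -0.33 1.958
v -0.552 -0.983 1.268
v 0.236 -0.532 2.142
v -0.549 -1.239 1.397
v 0.239 -0.788 2.271
v -0.455 -1.505 1.45
v 0.333 -1.054 2.323
v -0.286 -1.734 1.416
v 0.501 -1.283 2.29
v -0.072 -1.888 1.303
v 0.715 -1.437 2.177
v 0.15 -1.94 1.129
v 0.938 -1.489 2.003
v 0.342 -1.88 0.925
v 1.13 -1.429 1.798
v 0.471 -1.719 0.725
v 1.259 -1.268 1.599
v 0.515 -1.485 0.565
v 1.302 -1.033 1.439
v -1.217 -2.707 -4.068
v -0.99 -2.329 -4.343
v -0.903 -2.273 -3.212
v -1.263 -2.238 -4.289
v -1.522 -2.296 -4.164
v -1.684 -2.485 -4.009
v -1.698 -2.744 -3.873
v -1.56 -2.991 -3.798
v -1.313 -3.148 -3.809
v -1.035 -3.165 -3.903
v -0.816 -3.037 -4.048
v -0.724 -2.804 -4.2
v -0.789 -2.54 -4.31
v 1.675 1.328 0.286
v 2.35 1.059 -0.136
v 2.525 2.312 1.014
v 2.134 1.445 -0.408
v 1.743 1.787 -0.414
v 1.327 1.953 -0.153
v 1.043 1.881 0.276
v 1.001 1.597 0.708
v 1.217 1.211 0.98
v 1.607 0.869 0.986
v 2.024 0.702 0.725
v 2.308 0.775 0.296
f 2 1 5
f 2 5 3
f 3 5 6
f 3 6 4
f 5 1 7
f 5 7 6
f 6 7 8
f 6 8 4
f 7 1 9
f 7 9 8
f 8 9 10
f 8 10 4
f 9 1 11
f 9 11 10
f 10 11 12
f 10 12 4
f 11 1 13
f 11 13 12
f 12 13 14
f 12 14 4
f 13 1 15
f 13 15 14
f 14 15 16
f 14 16 4
f 15 1 17
f 15 17 16
f 16 17 18
f 16 18 4
f 17 1 19
f 17 19 18
f 18 19 20
f 18 20 4
f 19 1 21
f 19 21 20
f 20 21 22
f 20 22 4
f 21 1 23
f 21 23 22
f 22 23 24
f 22 24 4
f 23 1 25
f 23 25 24
f 24 25 26
f 24 26 4
f 25 1 27
f 25 27 26
f 26 27 28
f 26 28 4
f 27 1 29
f 27 29 28
f 28 29 30
f 28 30 4
f 29 1 31
f 29 31 30
f 30 31 32
f 30 32 4
f 31 1 2
f 31 2 32
f 32 2 3
f 32 3 4
f 34 33 36
f 34 36 35
f 36 33 37
f 36 37 35
f 37 33 38
f 37 38 35
f 38 33 39
f 38 39 35
f 39 33 40
f 39 40 35
f 40 33 41
f 40 41 35
f 41 33 42
f 41 42 35
f 42 33 43
f 42 43 35
f 43 33 44
f 43 44 35
f 44 33 45
f 44 45 35
f 45 33 34
f 45 34 35
f 47 46 49
f 47 49 48
f 49 46 50
f 49 50 48
f 50 46 51
f 50 51 48
f 51 46 52
f 51 52 48
f 52 46 53
f 52 53 48
f 53 46 54
f 53 54 48
f 54 46 55
f 54 55 48
f 55 46 56
f 55 56 48
f 56 46 57
f 56 57 48
f 57 46 47
f 57 47 48



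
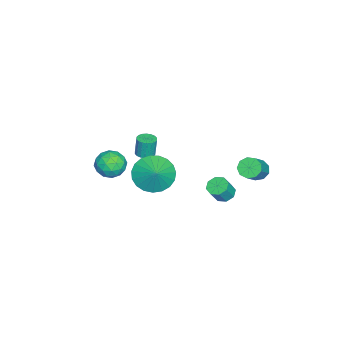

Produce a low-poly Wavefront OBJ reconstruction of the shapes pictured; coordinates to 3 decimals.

v -1.493 -2.641 -3.133
v -0.895 -2.088 -3.445
v -0.465 -3.472 -2.635
v 0.133 -2.919 -2.947
v -0.371 -2.682 -2.276
v -1.007 -2.169 -2.583
v -0.353 -3.391 -3.497
v -0.989 -2.878 -3.804
v -0.19 -2.552 -3.67
v -0.201 -2.113 -2.915
v -1.159 -3.447 -3.165
v -1.17 -3.008 -2.41
v -1.284 -2.292 -3.333
v -0.076 -3.268 -2.747
v -0.373 -3.129 -2.353
v -0.021 -2.804 -2.536
v -1.35 -2.339 -2.826
v -0.998 -2.014 -3.01
v -0.691 -2.363 -2.322
v -0.362 -3.546 -3.07
v -0.01 -3.221 -3.254
v -1.339 -2.756 -3.544
v -0.987 -2.431 -3.727
v -0.669 -3.197 -3.758
v -0.518 -2.239 -3.648
v 0.086 -2.727 -3.356
v -0.2 -3.005 -3.679
v -0.573 -2.703 -3.86
v -0.525 -1.981 -3.205
v 0.079 -2.47 -2.912
v -0.217 -2.331 -2.517
v -0.591 -2.029 -2.698
v -0.111 -2.254 -3.337
v -1.439 -3.09 -3.168
v -0.835 -3.579 -2.875
v -0.769 -3.531 -3.382
v -1.143 -3.229 -3.563
v -1.446 -2.833 -2.724
v -0.842 -3.321 -2.432
v -0.787 -2.857 -2.22
v -1.16 -2.555 -2.401
v -1.249 -3.306 -2.743
v -2.289 -1.488 -3.142
v -1.864 -1.782 -3.09
v -1.945 -1.706 -2.005
v -2.371 -1.412 -2.058
v -1.777 -1.567 -3.098
v -1.859 -1.491 -2.014
v -1.793 -1.337 -3.116
v -1.874 -1.261 -2.031
v -1.906 -1.137 -3.138
v -1.987 -1.061 -2.054
v -2.096 -1.006 -3.161
v -2.177 -0.93 -2.077
v -2.324 -0.971 -3.181
v -2.405 -0.895 -2.097
v -2.545 -1.038 -3.193
v -2.626 -0.962 -2.108
v -2.715 -1.194 -3.195
v -2.796 -1.118 -2.11
v -2.801 -1.409 -3.186
v -2.883 -1.333 -2.102
v -2.786 -1.639 -3.169
v -2.867 -1.563 -2.084
v -2.673 -1.839 -3.146
v -2.754 -1.763 -2.062
v -2.483 -1.97 -3.123
v -2.564 -1.894 -2.039
v -2.255 -2.005 -3.103
v -2.336 -1.929 -2.019
v -2.034 -1.938 -3.092
v -2.115 -1.862 -2.007
v -3.516 4.009 -4.168
v -3.216 3.603 -4.561
v -2.043 3.466 -3.526
v -2.344 3.871 -3.132
v -3.092 4.014 -4.647
v -1.92 3.877 -3.612
v -3.167 4.423 -4.508
v -1.995 4.286 -3.473
v -3.405 4.637 -4.21
v -2.233 4.5 -3.175
v -3.695 4.558 -3.892
v -2.523 4.421 -2.857
v -3.902 4.221 -3.703
v -2.729 4.084 -2.668
v -3.928 3.785 -3.731
v -2.755 3.648 -2.696
v -3.761 3.453 -3.964
v -2.589 3.316 -2.929
v -3.48 3.382 -4.292
v -2.308 3.245 -3.257
v 1.386 0.068 -1.55
v 2.118 -0.575 -2.017
v 2.154 0.432 -0.85
v 2.158 -0.197 -2.258
v 2.064 0.226 -2.375
v 1.854 0.622 -2.351
v 1.562 0.922 -2.187
v 1.241 1.074 -1.913
v 0.944 1.053 -1.577
v 0.724 0.861 -1.236
v 0.618 0.532 -0.949
v 0.646 0.123 -0.766
v 0.801 -0.296 -0.718
v 1.058 -0.652 -0.814
v 1.371 -0.883 -1.038
v 1.687 -0.95 -1.35
v 1.951 -0.841 -1.696
v 0.647 3.379 -2.796
v 1.136 3.602 -3.013
v 1.623 3.364 -2.161
v 1.133 3.141 -1.944
v 0.895 3.903 -2.792
v 1.382 3.665 -1.94
v 0.509 3.896 -2.573
v 0.996 3.659 -1.721
v 0.204 3.587 -2.485
v 0.69 3.349 -1.633
v 0.157 3.156 -2.579
v 0.644 2.918 -1.727
v 0.398 2.855 -2.8
v 0.885 2.617 -1.948
v 0.784 2.861 -3.019
v 1.271 2.624 -2.167
v 1.09 3.171 -3.107
v 1.576 2.933 -2.255
f 1 38 17
f 38 12 41
f 17 41 6
f 38 41 17
f 1 17 13
f 17 6 18
f 13 18 2
f 17 18 13
f 1 13 22
f 13 2 23
f 22 23 8
f 13 23 22
f 1 22 34
f 22 8 37
f 34 37 11
f 22 37 34
f 1 34 38
f 34 11 42
f 38 42 12
f 34 42 38
f 2 18 29
f 18 6 32
f 29 32 10
f 18 32 29
f 6 41 19
f 41 12 40
f 19 40 5
f 41 40 19
f 12 42 39
f 42 11 35
f 39 35 3
f 42 35 39
f 11 37 36
f 37 8 24
f 36 24 7
f 37 24 36
f 8 23 28
f 23 2 25
f 28 25 9
f 23 25 28
f 4 30 16
f 30 10 31
f 16 31 5
f 30 31 16
f 4 16 14
f 16 5 15
f 14 15 3
f 16 15 14
f 4 14 21
f 14 3 20
f 21 20 7
f 14 20 21
f 4 21 26
f 21 7 27
f 26 27 9
f 21 27 26
f 4 26 30
f 26 9 33
f 30 33 10
f 26 33 30
f 5 31 19
f 31 10 32
f 19 32 6
f 31 32 19
f 3 15 39
f 15 5 40
f 39 40 12
f 15 40 39
f 7 20 36
f 20 3 35
f 36 35 11
f 20 35 36
f 9 27 28
f 27 7 24
f 28 24 8
f 27 24 28
f 10 33 29
f 33 9 25
f 29 25 2
f 33 25 29
f 44 43 47
f 44 47 45
f 45 47 48
f 45 48 46
f 47 43 49
f 47 49 48
f 48 49 50
f 48 50 46
f 49 43 51
f 49 51 50
f 50 51 52
f 50 52 46
f 51 43 53
f 51 53 52
f 52 53 54
f 52 54 46
f 53 43 55
f 53 55 54
f 54 55 56
f 54 56 46
f 55 43 57
f 55 57 56
f 56 57 58
f 56 58 46
f 57 43 59
f 57 59 58
f 58 59 60
f 58 60 46
f 59 43 61
f 59 61 60
f 60 61 62
f 60 62 46
f 61 43 63
f 61 63 62
f 62 63 64
f 62 64 46
f 63 43 65
f 63 65 64
f 64 65 66
f 64 66 46
f 65 43 67
f 65 67 66
f 66 67 68
f 66 68 46
f 67 43 69
f 67 69 68
f 68 69 70
f 68 70 46
f 69 43 71
f 69 71 70
f 70 71 72
f 70 72 46
f 71 43 44
f 71 44 72
f 72 44 45
f 72 45 46
f 74 73 77
f 74 77 75
f 75 77 78
f 75 78 76
f 77 73 79
f 77 79 78
f 78 79 80
f 78 80 76
f 79 73 81
f 79 81 80
f 80 81 82
f 80 82 76
f 81 73 83
f 81 83 82
f 82 83 84
f 82 84 76
f 83 73 85
f 83 85 84
f 84 85 86
f 84 86 76
f 85 73 87
f 85 87 86
f 86 87 88
f 86 88 76
f 87 73 89
f 87 89 88
f 88 89 90
f 88 90 76
f 89 73 91
f 89 91 90
f 90 91 92
f 90 92 76
f 91 73 74
f 91 74 92
f 92 74 75
f 92 75 76
f 94 93 96
f 94 96 95
f 96 93 97
f 96 97 95
f 97 93 98
f 97 98 95
f 98 93 99
f 98 99 95
f 99 93 100
f 99 100 95
f 100 93 101
f 100 101 95
f 101 93 102
f 101 102 95
f 102 93 103
f 102 103 95
f 103 93 104
f 103 104 95
f 104 93 105
f 104 105 95
f 105 93 106
f 105 106 95
f 106 93 107
f 106 107 95
f 107 93 108
f 107 108 95
f 108 93 109
f 108 109 95
f 109 93 94
f 109 94 95
f 111 110 114
f 111 114 112
f 112 114 115
f 112 115 113
f 114 110 116
f 114 116 115
f 115 116 117
f 115 117 113
f 116 110 118
f 116 118 117
f 117 118 119
f 117 119 113
f 118 110 120
f 118 120 119
f 119 120 121
f 119 121 113
f 120 110 122
f 120 122 121
f 121 122 123
f 121 123 113
f 122 110 124
f 122 124 123
f 123 124 125
f 123 125 113
f 124 110 126
f 124 126 125
f 125 126 127
f 125 127 113
f 126 110 111
f 126 111 127
f 127 111 112
f 127 112 113



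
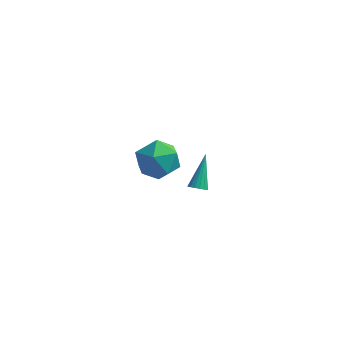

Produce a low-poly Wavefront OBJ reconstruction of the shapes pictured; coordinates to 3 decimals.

v 2.741 1.871 -2.873
v 3.271 1.808 -2.795
v 2.699 3.389 -1.367
v 3.257 1.989 -2.979
v 3.124 2.144 -3.138
v 2.904 2.235 -3.237
v 2.646 2.244 -3.252
v 2.41 2.166 -3.181
v 2.249 2.021 -3.039
v 2.202 1.842 -2.859
v 2.277 1.669 -2.683
v 2.459 1.542 -2.55
v 2.706 1.491 -2.491
v 2.96 1.526 -2.52
v 3.164 1.64 -2.63
v 2.78 -2.226 4.183
v 3.379 -3.023 3.444
v 1.321 -3.577 4.456
v 1.92 -4.374 3.717
v 2.389 -4.086 4.829
v 3.291 -3.251 4.66
v 1.409 -3.349 3.24
v 2.311 -2.514 3.071
v 2.532 -3.716 2.861
v 3.137 -4.172 3.843
v 1.563 -2.428 4.057
v 2.168 -2.884 5.039
f 2 1 4
f 2 4 3
f 4 1 5
f 4 5 3
f 5 1 6
f 5 6 3
f 6 1 7
f 6 7 3
f 7 1 8
f 7 8 3
f 8 1 9
f 8 9 3
f 9 1 10
f 9 10 3
f 10 1 11
f 10 11 3
f 11 1 12
f 11 12 3
f 12 1 13
f 12 13 3
f 13 1 14
f 13 14 3
f 14 1 15
f 14 15 3
f 15 1 2
f 15 2 3
f 16 27 21
f 16 21 17
f 16 17 23
f 16 23 26
f 16 26 27
f 17 21 25
f 21 27 20
f 27 26 18
f 26 23 22
f 23 17 24
f 19 25 20
f 19 20 18
f 19 18 22
f 19 22 24
f 19 24 25
f 20 25 21
f 18 20 27
f 22 18 26
f 24 22 23
f 25 24 17



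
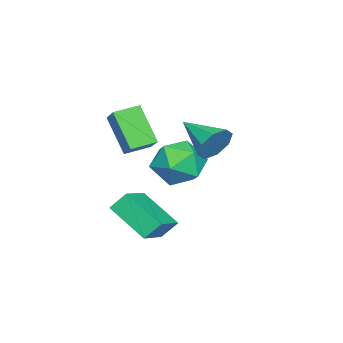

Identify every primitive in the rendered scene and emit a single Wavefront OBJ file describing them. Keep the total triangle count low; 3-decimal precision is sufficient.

v 0.709 -1.392 2.553
v 1.453 -0.813 3.229
v -0.053 -0.619 2.729
v 0.69 -0.039 3.405
v 1.33 -0.441 1.055
v 2.073 0.139 1.731
v 0.567 0.333 1.231
v 1.311 0.912 1.907
v 2.314 3.539 2.649
v 2.751 3.618 3.362
v 1.606 2.021 3.251
v 2.174 3.9 3.394
v 1.679 3.971 2.99
v 1.557 3.788 2.386
v 1.877 3.46 1.936
v 2.454 3.178 1.903
v 2.949 3.107 2.308
v 3.072 3.29 2.912
v -1.936 1.718 -0.317
v -0.994 1.494 0.441
v -1.606 -0.014 -1.241
v -0.664 -0.238 -0.483
v -1.816 -0.251 -0.052
v -2.02 0.82 0.519
v -0.58 0.66 -1.319
v -0.784 1.731 -0.748
v -0.156 0.84 -0.178
v -0.92 0.277 0.605
v -1.68 1.203 -1.405
v -2.444 0.64 -0.622
v 1.133 -0.404 -1.867
v 0.842 0.161 -1.161
v 1.668 1.185 -2.919
v 1.378 1.75 -2.213
v 2.702 -0.47 -1.167
v 2.412 0.095 -0.461
v 3.238 1.119 -2.219
v 2.947 1.684 -1.513
f 2 4 1
f 5 2 1
f 1 4 3
f 3 5 1
f 2 8 4
f 6 2 5
f 6 8 2
f 4 8 3
f 7 5 3
f 3 8 7
f 7 6 5
f 8 6 7
f 10 9 12
f 10 12 11
f 12 9 13
f 12 13 11
f 13 9 14
f 13 14 11
f 14 9 15
f 14 15 11
f 15 9 16
f 15 16 11
f 16 9 17
f 16 17 11
f 17 9 18
f 17 18 11
f 18 9 10
f 18 10 11
f 19 30 24
f 19 24 20
f 19 20 26
f 19 26 29
f 19 29 30
f 20 24 28
f 24 30 23
f 30 29 21
f 29 26 25
f 26 20 27
f 22 28 23
f 22 23 21
f 22 21 25
f 22 25 27
f 22 27 28
f 23 28 24
f 21 23 30
f 25 21 29
f 27 25 26
f 28 27 20
f 32 34 31
f 35 32 31
f 31 34 33
f 33 35 31
f 32 38 34
f 36 32 35
f 36 38 32
f 34 38 33
f 37 35 33
f 33 38 37
f 37 36 35
f 38 36 37



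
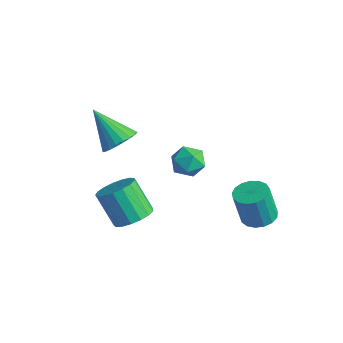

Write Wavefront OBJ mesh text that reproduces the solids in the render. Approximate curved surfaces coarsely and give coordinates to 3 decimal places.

v 0.166 -3.429 -2.986
v 0.939 -3.61 -2.482
v -0.074 -3.832 -1.01
v -0.846 -3.651 -1.514
v 0.89 -3.164 -2.448
v -0.122 -3.386 -0.976
v 0.676 -2.779 -2.537
v -0.337 -3.001 -1.066
v 0.344 -2.542 -2.729
v -0.668 -2.764 -1.258
v -0.028 -2.509 -2.98
v -1.04 -2.731 -1.509
v -0.355 -2.687 -3.232
v -1.368 -2.909 -1.761
v -0.563 -3.034 -3.428
v -1.576 -3.256 -1.956
v -0.604 -3.472 -3.522
v -1.617 -3.694 -2.051
v -0.469 -3.9 -3.494
v -1.481 -4.123 -2.022
v -0.188 -4.22 -3.349
v -1.2 -4.443 -1.877
v 0.174 -4.359 -3.121
v -0.838 -4.581 -1.649
v 0.534 -4.285 -2.862
v -0.478 -4.507 -1.39
v 0.81 -4.014 -2.631
v -0.202 -4.237 -1.159
v -1.681 -2.767 0.499
v -1.201 -2.296 1.097
v -3.079 -3.173 1.941
v -1.425 -2.033 0.953
v -1.694 -1.897 0.731
v -1.96 -1.912 0.469
v -2.179 -2.074 0.212
v -2.311 -2.356 0.004
v -2.334 -2.709 -0.118
v -2.244 -3.072 -0.133
v -2.057 -3.382 -0.04
v -1.805 -3.586 0.147
v -1.531 -3.648 0.395
v -1.284 -3.558 0.66
v -1.105 -3.331 0.898
v -1.025 -3.006 1.066
v -1.059 -2.64 1.137
v 2.297 -2.424 2.706
v 2.79 -1.817 2.458
v 2.61 -3.123 1.622
v 3.103 -2.516 1.374
v 3.304 -2.964 2.031
v 3.11 -2.532 2.701
v 2.29 -2.408 1.379
v 2.096 -1.976 2.049
v 2.785 -1.807 1.638
v 3.412 -2.151 2.04
v 1.988 -2.789 2.04
v 2.615 -3.133 2.442
v 3.218 0.96 -3.062
v 3.731 0.325 -3.143
v 3.555 -0.034 -1.46
v 3.042 0.6 -1.378
v 3.967 0.626 -3.055
v 3.791 0.267 -1.371
v 4.031 1.003 -2.967
v 3.856 0.644 -1.284
v 3.909 1.37 -2.902
v 3.734 1.011 -1.219
v 3.629 1.643 -2.873
v 3.453 1.284 -1.19
v 3.255 1.76 -2.887
v 3.079 1.401 -1.204
v 2.872 1.693 -2.941
v 2.696 1.334 -1.258
v 2.568 1.458 -3.023
v 2.392 1.099 -1.34
v 2.413 1.109 -3.114
v 2.238 0.75 -1.43
v 2.443 0.726 -3.192
v 2.267 0.367 -1.509
v 2.65 0.396 -3.241
v 2.474 0.037 -1.558
v 2.987 0.195 -3.249
v 2.811 -0.164 -1.566
v 3.377 0.17 -3.213
v 3.202 -0.189 -1.53
f 2 1 5
f 2 5 3
f 3 5 6
f 3 6 4
f 5 1 7
f 5 7 6
f 6 7 8
f 6 8 4
f 7 1 9
f 7 9 8
f 8 9 10
f 8 10 4
f 9 1 11
f 9 11 10
f 10 11 12
f 10 12 4
f 11 1 13
f 11 13 12
f 12 13 14
f 12 14 4
f 13 1 15
f 13 15 14
f 14 15 16
f 14 16 4
f 15 1 17
f 15 17 16
f 16 17 18
f 16 18 4
f 17 1 19
f 17 19 18
f 18 19 20
f 18 20 4
f 19 1 21
f 19 21 20
f 20 21 22
f 20 22 4
f 21 1 23
f 21 23 22
f 22 23 24
f 22 24 4
f 23 1 25
f 23 25 24
f 24 25 26
f 24 26 4
f 25 1 27
f 25 27 26
f 26 27 28
f 26 28 4
f 27 1 2
f 27 2 28
f 28 2 3
f 28 3 4
f 30 29 32
f 30 32 31
f 32 29 33
f 32 33 31
f 33 29 34
f 33 34 31
f 34 29 35
f 34 35 31
f 35 29 36
f 35 36 31
f 36 29 37
f 36 37 31
f 37 29 38
f 37 38 31
f 38 29 39
f 38 39 31
f 39 29 40
f 39 40 31
f 40 29 41
f 40 41 31
f 41 29 42
f 41 42 31
f 42 29 43
f 42 43 31
f 43 29 44
f 43 44 31
f 44 29 45
f 44 45 31
f 45 29 30
f 45 30 31
f 46 57 51
f 46 51 47
f 46 47 53
f 46 53 56
f 46 56 57
f 47 51 55
f 51 57 50
f 57 56 48
f 56 53 52
f 53 47 54
f 49 55 50
f 49 50 48
f 49 48 52
f 49 52 54
f 49 54 55
f 50 55 51
f 48 50 57
f 52 48 56
f 54 52 53
f 55 54 47
f 59 58 62
f 59 62 60
f 60 62 63
f 60 63 61
f 62 58 64
f 62 64 63
f 63 64 65
f 63 65 61
f 64 58 66
f 64 66 65
f 65 66 67
f 65 67 61
f 66 58 68
f 66 68 67
f 67 68 69
f 67 69 61
f 68 58 70
f 68 70 69
f 69 70 71
f 69 71 61
f 70 58 72
f 70 72 71
f 71 72 73
f 71 73 61
f 72 58 74
f 72 74 73
f 73 74 75
f 73 75 61
f 74 58 76
f 74 76 75
f 75 76 77
f 75 77 61
f 76 58 78
f 76 78 77
f 77 78 79
f 77 79 61
f 78 58 80
f 78 80 79
f 79 80 81
f 79 81 61
f 80 58 82
f 80 82 81
f 81 82 83
f 81 83 61
f 82 58 84
f 82 84 83
f 83 84 85
f 83 85 61
f 84 58 59
f 84 59 85
f 85 59 60
f 85 60 61



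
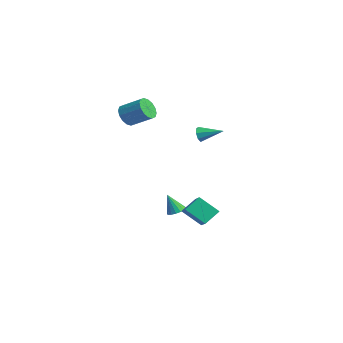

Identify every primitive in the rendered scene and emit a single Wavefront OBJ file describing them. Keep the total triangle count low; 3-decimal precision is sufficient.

v -3.084 -1.892 3.039
v -2.513 -2.124 2.578
v -1.586 -1.241 3.279
v -2.156 -1.008 3.741
v -2.673 -1.809 2.393
v -1.746 -0.926 3.094
v -2.943 -1.516 2.382
v -2.016 -0.633 3.083
v -3.251 -1.324 2.546
v -2.324 -0.441 3.248
v -3.514 -1.284 2.843
v -2.587 -0.401 3.545
v -3.662 -1.406 3.193
v -2.734 -0.523 3.894
v -3.654 -1.659 3.501
v -2.727 -0.776 4.202
v -3.494 -1.974 3.686
v -2.567 -1.091 4.387
v -3.224 -2.267 3.697
v -2.297 -1.384 4.398
v -2.916 -2.459 3.532
v -1.989 -1.576 4.234
v -2.653 -2.499 3.235
v -1.726 -1.616 3.937
v -2.506 -2.377 2.886
v -1.578 -1.494 3.587
v -0.702 0.354 -3.731
v -0.831 1.242 -2.997
v 0.001 1.236 -4.674
v -0.129 2.124 -3.94
v 0.649 -0.004 -3.06
v 0.519 0.884 -2.326
v 1.351 0.878 -4.003
v 1.222 1.766 -3.269
v -1.571 0.433 -4.04
v -1.1 0.7 -3.832
v -1.849 -0.013 -2.84
v -1.301 0.89 -3.808
v -1.563 0.976 -3.837
v -1.827 0.937 -3.913
v -2.033 0.783 -4.017
v -2.133 0.548 -4.127
v -2.104 0.287 -4.217
v -1.953 0.059 -4.267
v -1.714 -0.083 -4.264
v -1.443 -0.107 -4.211
v -1.201 -0.007 -4.118
v -1.044 0.193 -4.007
v -1.007 0.448 -3.904
v 2.486 0.017 3.059
v 2.755 -0.04 2.617
v 3.294 1.023 3.421
v 2.452 0.216 2.58
v 2.17 0.355 2.823
v 2.073 0.296 3.205
v 2.218 0.073 3.501
v 2.52 -0.183 3.538
v 2.803 -0.322 3.295
v 2.9 -0.263 2.914
f 2 1 5
f 2 5 3
f 3 5 6
f 3 6 4
f 5 1 7
f 5 7 6
f 6 7 8
f 6 8 4
f 7 1 9
f 7 9 8
f 8 9 10
f 8 10 4
f 9 1 11
f 9 11 10
f 10 11 12
f 10 12 4
f 11 1 13
f 11 13 12
f 12 13 14
f 12 14 4
f 13 1 15
f 13 15 14
f 14 15 16
f 14 16 4
f 15 1 17
f 15 17 16
f 16 17 18
f 16 18 4
f 17 1 19
f 17 19 18
f 18 19 20
f 18 20 4
f 19 1 21
f 19 21 20
f 20 21 22
f 20 22 4
f 21 1 23
f 21 23 22
f 22 23 24
f 22 24 4
f 23 1 25
f 23 25 24
f 24 25 26
f 24 26 4
f 25 1 2
f 25 2 26
f 26 2 3
f 26 3 4
f 28 30 27
f 31 28 27
f 27 30 29
f 29 31 27
f 28 34 30
f 32 28 31
f 32 34 28
f 30 34 29
f 33 31 29
f 29 34 33
f 33 32 31
f 34 32 33
f 36 35 38
f 36 38 37
f 38 35 39
f 38 39 37
f 39 35 40
f 39 40 37
f 40 35 41
f 40 41 37
f 41 35 42
f 41 42 37
f 42 35 43
f 42 43 37
f 43 35 44
f 43 44 37
f 44 35 45
f 44 45 37
f 45 35 46
f 45 46 37
f 46 35 47
f 46 47 37
f 47 35 48
f 47 48 37
f 48 35 49
f 48 49 37
f 49 35 36
f 49 36 37
f 51 50 53
f 51 53 52
f 53 50 54
f 53 54 52
f 54 50 55
f 54 55 52
f 55 50 56
f 55 56 52
f 56 50 57
f 56 57 52
f 57 50 58
f 57 58 52
f 58 50 59
f 58 59 52
f 59 50 51
f 59 51 52



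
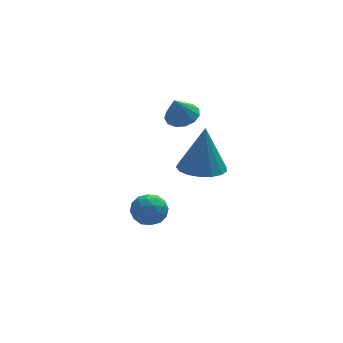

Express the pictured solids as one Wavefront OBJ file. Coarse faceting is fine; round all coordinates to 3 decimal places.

v 1.594 -0.228 3.285
v 2.121 0.145 3.556
v 1.226 -0.472 4.335
v 1.82 0.396 3.508
v 1.447 0.448 3.39
v 1.122 0.286 3.238
v 0.946 -0.04 3.101
v 0.976 -0.425 3.022
v 1.203 -0.748 3.027
v 1.554 -0.906 3.113
v 1.918 -0.848 3.254
v 2.179 -0.594 3.405
v 2.255 -0.224 3.517
v 1.856 -2.175 1.577
v 2.711 -2.61 1.555
v 2.084 -1.825 3.543
v 2.809 -2.17 1.465
v 2.689 -1.732 1.401
v 2.378 -1.394 1.378
v 1.947 -1.236 1.399
v 1.495 -1.292 1.462
v 1.126 -1.551 1.551
v 0.924 -1.953 1.646
v 0.936 -2.405 1.725
v 1.158 -2.805 1.77
v 1.54 -3.06 1.771
v 1.994 -3.113 1.727
v 2.417 -2.95 1.649
v -0.542 -0.857 -0.975
v -0.15 -0.498 -1.543
v 0.29 -1.802 -0.997
v 0.682 -1.443 -1.565
v 0.677 -1.144 -0.847
v 0.163 -0.56 -0.833
v -0.023 -1.74 -1.707
v -0.537 -1.156 -1.693
v 0.171 -1.044 -1.995
v 0.604 -0.675 -1.463
v -0.464 -1.625 -1.077
v -0.031 -1.256 -0.545
v -0.419 -0.595 -1.257
v 0.559 -1.705 -1.283
v 0.556 -1.53 -0.861
v 0.787 -1.319 -1.195
v -0.235 -0.631 -0.84
v -0.005 -0.42 -1.173
v 0.481 -0.8 -0.764
v 0.145 -1.88 -1.367
v 0.375 -1.669 -1.7
v -0.647 -0.981 -1.345
v -0.416 -0.77 -1.679
v -0.341 -1.5 -1.776
v 0 -0.704 -1.857
v 0.489 -1.26 -1.87
v 0.075 -1.434 -1.953
v -0.227 -1.091 -1.945
v 0.255 -0.488 -1.544
v 0.744 -1.043 -1.557
v 0.74 -0.867 -1.135
v 0.438 -0.524 -1.127
v 0.443 -0.808 -1.81
v -0.604 -1.257 -0.983
v -0.115 -1.812 -0.996
v -0.298 -1.776 -1.413
v -0.6 -1.433 -1.405
v -0.349 -1.04 -0.67
v 0.14 -1.596 -0.683
v 0.367 -1.209 -0.595
v 0.065 -0.866 -0.587
v -0.303 -1.492 -0.73
f 2 1 4
f 2 4 3
f 4 1 5
f 4 5 3
f 5 1 6
f 5 6 3
f 6 1 7
f 6 7 3
f 7 1 8
f 7 8 3
f 8 1 9
f 8 9 3
f 9 1 10
f 9 10 3
f 10 1 11
f 10 11 3
f 11 1 12
f 11 12 3
f 12 1 13
f 12 13 3
f 13 1 2
f 13 2 3
f 15 14 17
f 15 17 16
f 17 14 18
f 17 18 16
f 18 14 19
f 18 19 16
f 19 14 20
f 19 20 16
f 20 14 21
f 20 21 16
f 21 14 22
f 21 22 16
f 22 14 23
f 22 23 16
f 23 14 24
f 23 24 16
f 24 14 25
f 24 25 16
f 25 14 26
f 25 26 16
f 26 14 27
f 26 27 16
f 27 14 28
f 27 28 16
f 28 14 15
f 28 15 16
f 29 66 45
f 66 40 69
f 45 69 34
f 66 69 45
f 29 45 41
f 45 34 46
f 41 46 30
f 45 46 41
f 29 41 50
f 41 30 51
f 50 51 36
f 41 51 50
f 29 50 62
f 50 36 65
f 62 65 39
f 50 65 62
f 29 62 66
f 62 39 70
f 66 70 40
f 62 70 66
f 30 46 57
f 46 34 60
f 57 60 38
f 46 60 57
f 34 69 47
f 69 40 68
f 47 68 33
f 69 68 47
f 40 70 67
f 70 39 63
f 67 63 31
f 70 63 67
f 39 65 64
f 65 36 52
f 64 52 35
f 65 52 64
f 36 51 56
f 51 30 53
f 56 53 37
f 51 53 56
f 32 58 44
f 58 38 59
f 44 59 33
f 58 59 44
f 32 44 42
f 44 33 43
f 42 43 31
f 44 43 42
f 32 42 49
f 42 31 48
f 49 48 35
f 42 48 49
f 32 49 54
f 49 35 55
f 54 55 37
f 49 55 54
f 32 54 58
f 54 37 61
f 58 61 38
f 54 61 58
f 33 59 47
f 59 38 60
f 47 60 34
f 59 60 47
f 31 43 67
f 43 33 68
f 67 68 40
f 43 68 67
f 35 48 64
f 48 31 63
f 64 63 39
f 48 63 64
f 37 55 56
f 55 35 52
f 56 52 36
f 55 52 56
f 38 61 57
f 61 37 53
f 57 53 30
f 61 53 57



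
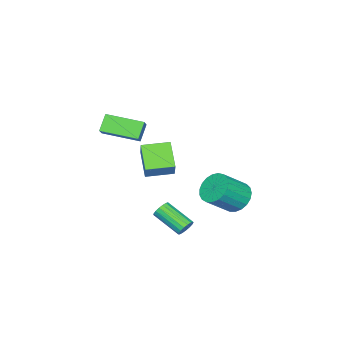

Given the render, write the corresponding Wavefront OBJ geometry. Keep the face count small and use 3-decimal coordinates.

v -0.738 -4.883 3.335
v -0.106 -4.614 3.917
v -1.309 -2.915 3.043
v -0.677 -2.645 3.625
v -0.003 -4.795 2.495
v 0.629 -4.525 3.077
v -0.574 -2.826 2.203
v 0.058 -2.557 2.785
v -1.551 -3.179 -1.101
v -2.554 -4.078 -0.048
v -2.524 -1.965 -0.991
v -3.527 -2.864 0.062
v -0.853 -2.716 -0.042
v -1.856 -3.615 1.011
v -1.826 -1.502 0.068
v -2.829 -2.401 1.121
v 2.072 1.451 -1.375
v 2.47 1.58 -1.05
v 2.306 0.038 -0.239
v 1.908 -0.091 -0.565
v 2.263 1.665 -0.93
v 2.1 0.123 -0.119
v 2.013 1.701 -0.911
v 1.849 0.159 -0.101
v 1.776 1.68 -1
v 1.613 0.137 -0.189
v 1.606 1.606 -1.174
v 1.443 0.064 -0.363
v 1.544 1.497 -1.394
v 1.381 -0.045 -0.584
v 1.602 1.378 -1.61
v 1.439 -0.165 -0.8
v 1.768 1.275 -1.772
v 1.605 -0.268 -0.962
v 2.003 1.213 -1.843
v 1.84 -0.33 -1.033
v 2.254 1.205 -1.807
v 2.091 -0.338 -0.997
v 2.463 1.254 -1.672
v 2.3 -0.289 -0.862
v 2.583 1.348 -1.469
v 2.42 -0.195 -0.659
v 2.585 1.466 -1.245
v 2.422 -0.077 -0.434
v -0.802 2.709 -0.306
v -0.144 2.675 -1.004
v 1.021 1.997 0.128
v 0.362 2.031 0.826
v -0.083 3.038 -0.85
v 1.082 2.36 0.282
v -0.146 3.344 -0.601
v 1.019 2.666 0.531
v -0.322 3.54 -0.302
v 0.843 2.862 0.83
v -0.582 3.593 -0.003
v 0.583 2.915 1.129
v -0.88 3.493 0.243
v 0.285 2.815 1.375
v -1.164 3.257 0.395
v 0.001 2.579 1.526
v -1.386 2.927 0.425
v -0.221 2.248 1.557
v -1.507 2.559 0.329
v -0.342 1.88 1.461
v -1.506 2.216 0.123
v -0.341 1.538 1.255
v -1.384 1.96 -0.157
v -0.219 1.281 0.975
v -1.161 1.832 -0.463
v 0.004 1.154 0.669
v -0.876 1.857 -0.741
v 0.289 1.178 0.391
v -0.578 2.028 -0.945
v 0.587 1.35 0.187
v -0.319 2.318 -1.037
v 0.845 1.64 0.094
f 2 4 1
f 5 2 1
f 1 4 3
f 3 5 1
f 2 8 4
f 6 2 5
f 6 8 2
f 4 8 3
f 7 5 3
f 3 8 7
f 7 6 5
f 8 6 7
f 10 12 9
f 13 10 9
f 9 12 11
f 11 13 9
f 10 16 12
f 14 10 13
f 14 16 10
f 12 16 11
f 15 13 11
f 11 16 15
f 15 14 13
f 16 14 15
f 18 17 21
f 18 21 19
f 19 21 22
f 19 22 20
f 21 17 23
f 21 23 22
f 22 23 24
f 22 24 20
f 23 17 25
f 23 25 24
f 24 25 26
f 24 26 20
f 25 17 27
f 25 27 26
f 26 27 28
f 26 28 20
f 27 17 29
f 27 29 28
f 28 29 30
f 28 30 20
f 29 17 31
f 29 31 30
f 30 31 32
f 30 32 20
f 31 17 33
f 31 33 32
f 32 33 34
f 32 34 20
f 33 17 35
f 33 35 34
f 34 35 36
f 34 36 20
f 35 17 37
f 35 37 36
f 36 37 38
f 36 38 20
f 37 17 39
f 37 39 38
f 38 39 40
f 38 40 20
f 39 17 41
f 39 41 40
f 40 41 42
f 40 42 20
f 41 17 43
f 41 43 42
f 42 43 44
f 42 44 20
f 43 17 18
f 43 18 44
f 44 18 19
f 44 19 20
f 46 45 49
f 46 49 47
f 47 49 50
f 47 50 48
f 49 45 51
f 49 51 50
f 50 51 52
f 50 52 48
f 51 45 53
f 51 53 52
f 52 53 54
f 52 54 48
f 53 45 55
f 53 55 54
f 54 55 56
f 54 56 48
f 55 45 57
f 55 57 56
f 56 57 58
f 56 58 48
f 57 45 59
f 57 59 58
f 58 59 60
f 58 60 48
f 59 45 61
f 59 61 60
f 60 61 62
f 60 62 48
f 61 45 63
f 61 63 62
f 62 63 64
f 62 64 48
f 63 45 65
f 63 65 64
f 64 65 66
f 64 66 48
f 65 45 67
f 65 67 66
f 66 67 68
f 66 68 48
f 67 45 69
f 67 69 68
f 68 69 70
f 68 70 48
f 69 45 71
f 69 71 70
f 70 71 72
f 70 72 48
f 71 45 73
f 71 73 72
f 72 73 74
f 72 74 48
f 73 45 75
f 73 75 74
f 74 75 76
f 74 76 48
f 75 45 46
f 75 46 76
f 76 46 47
f 76 47 48



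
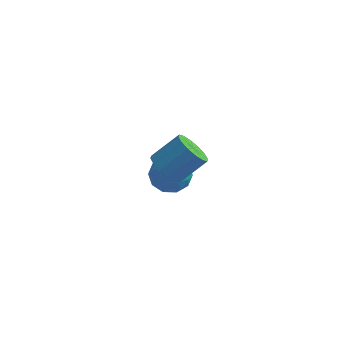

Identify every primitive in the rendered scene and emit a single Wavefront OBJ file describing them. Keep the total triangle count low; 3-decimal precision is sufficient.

v -0.547 4.744 -2.407
v 0.08 4.016 -2.176
v -1.52 3.684 -3.104
v -0.893 2.956 -2.873
v -1.402 3.415 -2.161
v -0.8 4.07 -1.73
v -0.64 3.63 -3.55
v -0.038 4.285 -3.119
v 0.023 3.327 -2.883
v -0.448 3.195 -2.024
v -0.992 4.505 -3.256
v -1.463 4.373 -2.397
v -0.148 4.473 -2.23
v -1.292 3.227 -3.05
v -1.591 3.497 -2.631
v -1.223 3.069 -2.495
v -0.665 4.505 -1.968
v -0.296 4.077 -1.832
v -1.168 3.724 -1.823
v -1.144 3.623 -3.448
v -0.775 3.195 -3.312
v -0.217 4.631 -2.785
v 0.151 4.203 -2.649
v -0.272 3.976 -3.457
v 0.187 3.64 -2.51
v -0.385 3.017 -2.92
v -0.237 3.413 -3.318
v 0.117 3.798 -3.064
v -0.09 3.562 -2.005
v -0.662 2.939 -2.415
v -0.961 3.209 -1.996
v -0.607 3.594 -1.743
v -0.124 3.157 -2.42
v -0.778 4.761 -2.865
v -1.35 4.138 -3.275
v -0.833 4.106 -3.537
v -0.479 4.491 -3.284
v -1.055 4.683 -2.36
v -1.627 4.06 -2.77
v -1.557 3.902 -2.216
v -1.203 4.287 -1.962
v -1.316 4.543 -2.86
v 0.949 -0.357 1.637
v 1.52 -0.217 1.037
v 2.361 0.578 2.023
v 1.791 0.437 2.623
v 1.241 0.115 1.007
v 2.082 0.91 1.993
v 0.884 0.321 1.146
v 1.725 1.116 2.132
v 0.545 0.345 1.417
v 1.386 1.14 2.402
v 0.314 0.181 1.746
v 1.155 0.975 2.732
v 0.253 -0.128 2.047
v 1.094 0.667 3.032
v 0.379 -0.498 2.237
v 1.22 0.297 3.223
v 0.658 -0.83 2.267
v 1.499 -0.035 3.253
v 1.015 -1.036 2.128
v 1.856 -0.241 3.114
v 1.354 -1.06 1.858
v 2.195 -0.265 2.843
v 1.585 -0.895 1.528
v 2.426 -0.101 2.514
v 1.646 -0.587 1.228
v 2.487 0.208 2.213
f 1 38 17
f 38 12 41
f 17 41 6
f 38 41 17
f 1 17 13
f 17 6 18
f 13 18 2
f 17 18 13
f 1 13 22
f 13 2 23
f 22 23 8
f 13 23 22
f 1 22 34
f 22 8 37
f 34 37 11
f 22 37 34
f 1 34 38
f 34 11 42
f 38 42 12
f 34 42 38
f 2 18 29
f 18 6 32
f 29 32 10
f 18 32 29
f 6 41 19
f 41 12 40
f 19 40 5
f 41 40 19
f 12 42 39
f 42 11 35
f 39 35 3
f 42 35 39
f 11 37 36
f 37 8 24
f 36 24 7
f 37 24 36
f 8 23 28
f 23 2 25
f 28 25 9
f 23 25 28
f 4 30 16
f 30 10 31
f 16 31 5
f 30 31 16
f 4 16 14
f 16 5 15
f 14 15 3
f 16 15 14
f 4 14 21
f 14 3 20
f 21 20 7
f 14 20 21
f 4 21 26
f 21 7 27
f 26 27 9
f 21 27 26
f 4 26 30
f 26 9 33
f 30 33 10
f 26 33 30
f 5 31 19
f 31 10 32
f 19 32 6
f 31 32 19
f 3 15 39
f 15 5 40
f 39 40 12
f 15 40 39
f 7 20 36
f 20 3 35
f 36 35 11
f 20 35 36
f 9 27 28
f 27 7 24
f 28 24 8
f 27 24 28
f 10 33 29
f 33 9 25
f 29 25 2
f 33 25 29
f 44 43 47
f 44 47 45
f 45 47 48
f 45 48 46
f 47 43 49
f 47 49 48
f 48 49 50
f 48 50 46
f 49 43 51
f 49 51 50
f 50 51 52
f 50 52 46
f 51 43 53
f 51 53 52
f 52 53 54
f 52 54 46
f 53 43 55
f 53 55 54
f 54 55 56
f 54 56 46
f 55 43 57
f 55 57 56
f 56 57 58
f 56 58 46
f 57 43 59
f 57 59 58
f 58 59 60
f 58 60 46
f 59 43 61
f 59 61 60
f 60 61 62
f 60 62 46
f 61 43 63
f 61 63 62
f 62 63 64
f 62 64 46
f 63 43 65
f 63 65 64
f 64 65 66
f 64 66 46
f 65 43 67
f 65 67 66
f 66 67 68
f 66 68 46
f 67 43 44
f 67 44 68
f 68 44 45
f 68 45 46

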